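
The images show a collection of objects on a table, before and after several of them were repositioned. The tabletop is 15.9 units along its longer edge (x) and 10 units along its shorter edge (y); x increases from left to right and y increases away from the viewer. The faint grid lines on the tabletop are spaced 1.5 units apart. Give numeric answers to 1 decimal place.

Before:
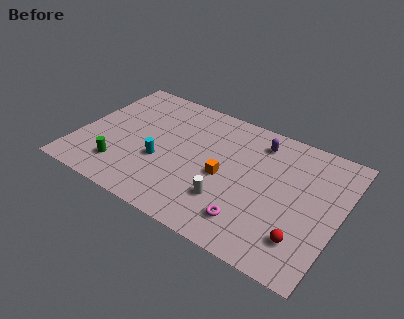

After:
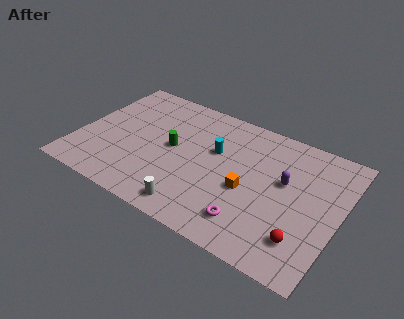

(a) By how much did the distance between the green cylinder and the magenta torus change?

-1.8

Before: roughly 8.0 units apart; after: 6.2. That's 1.8 units closer together.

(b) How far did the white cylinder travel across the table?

2.3

From (9.5, 2.8) to (7.7, 1.3), the white cylinder covered √(1.8² + 1.5²) ≈ 2.3 units.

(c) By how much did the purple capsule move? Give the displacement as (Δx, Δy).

(1.9, -2.3)

The purple capsule was at about (10.6, 8.2) and moved to about (12.5, 5.9).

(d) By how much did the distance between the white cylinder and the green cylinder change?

-2.1

The distance was about 6.5 in the first image and 4.4 in the second, so they moved 2.1 units closer together.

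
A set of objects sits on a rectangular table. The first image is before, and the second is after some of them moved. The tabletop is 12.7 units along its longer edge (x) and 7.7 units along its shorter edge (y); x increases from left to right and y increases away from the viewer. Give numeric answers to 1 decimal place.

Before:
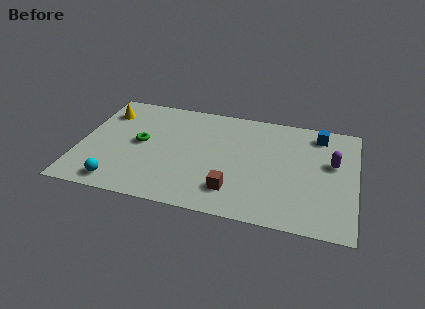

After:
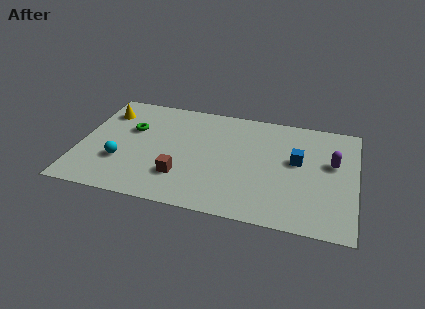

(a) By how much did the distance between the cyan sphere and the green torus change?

-0.7

Before: roughly 3.1 units apart; after: 2.4. That's 0.7 units closer together.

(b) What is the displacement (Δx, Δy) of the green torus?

(-0.5, 0.9)

The green torus started near (2.8, 4.0) and ended near (2.3, 4.9).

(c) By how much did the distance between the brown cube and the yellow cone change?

-2.1

They were about 7.5 units apart before and 5.4 after — 2.1 units closer together.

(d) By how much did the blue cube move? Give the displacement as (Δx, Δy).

(-0.9, -2.1)

The blue cube started near (10.9, 6.5) and ended near (10.0, 4.4).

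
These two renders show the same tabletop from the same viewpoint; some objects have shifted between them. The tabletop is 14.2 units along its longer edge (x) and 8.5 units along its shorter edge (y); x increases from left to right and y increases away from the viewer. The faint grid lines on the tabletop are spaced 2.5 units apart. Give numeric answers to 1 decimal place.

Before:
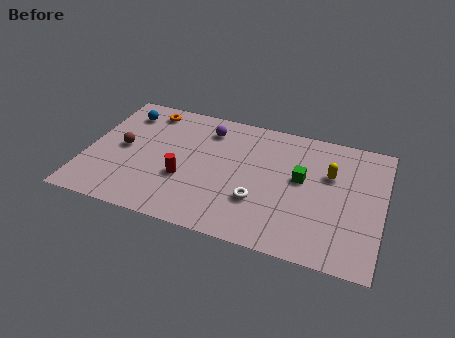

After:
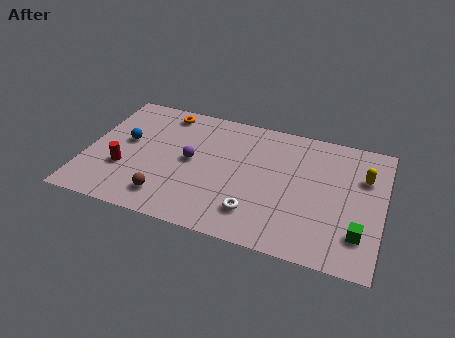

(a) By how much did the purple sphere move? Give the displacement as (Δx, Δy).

(-0.6, -2.4)

The purple sphere started near (5.6, 6.8) and ended near (5.0, 4.4).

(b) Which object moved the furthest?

the green cube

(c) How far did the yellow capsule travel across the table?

1.6

The yellow capsule moved from about (11.6, 5.5) to (13.2, 5.8), a distance of √(1.6² + 0.3²) ≈ 1.6.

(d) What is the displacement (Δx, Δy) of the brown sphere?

(2.4, -2.7)

From the two frames, the brown sphere sits at roughly (1.7, 4.3) before and (4.1, 1.6) after.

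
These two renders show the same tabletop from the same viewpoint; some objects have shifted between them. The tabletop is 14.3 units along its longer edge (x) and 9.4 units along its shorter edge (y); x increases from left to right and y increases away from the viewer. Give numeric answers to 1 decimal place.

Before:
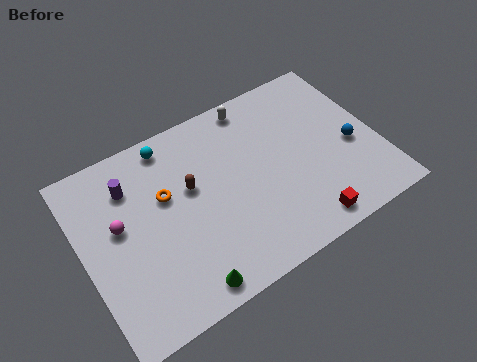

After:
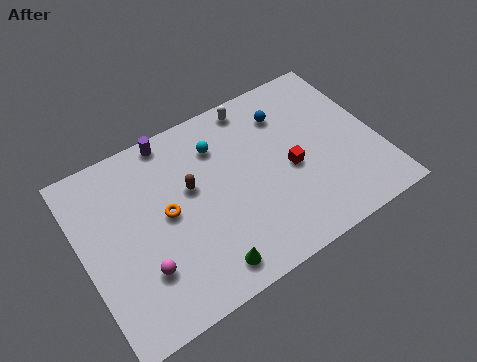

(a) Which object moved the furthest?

the blue sphere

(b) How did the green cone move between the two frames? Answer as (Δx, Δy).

(1.1, 0.3)

From the two frames, the green cone sits at roughly (4.2, 1.0) before and (5.3, 1.3) after.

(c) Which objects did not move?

the white capsule and the brown capsule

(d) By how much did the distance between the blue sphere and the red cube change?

-1.1

They were about 4.1 units apart before and 3.0 after — 1.1 units closer together.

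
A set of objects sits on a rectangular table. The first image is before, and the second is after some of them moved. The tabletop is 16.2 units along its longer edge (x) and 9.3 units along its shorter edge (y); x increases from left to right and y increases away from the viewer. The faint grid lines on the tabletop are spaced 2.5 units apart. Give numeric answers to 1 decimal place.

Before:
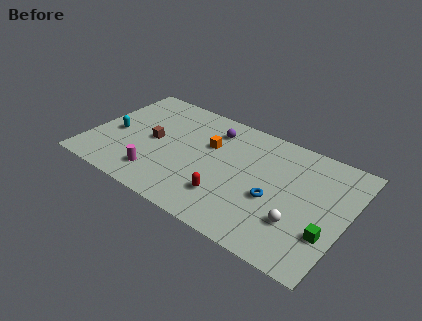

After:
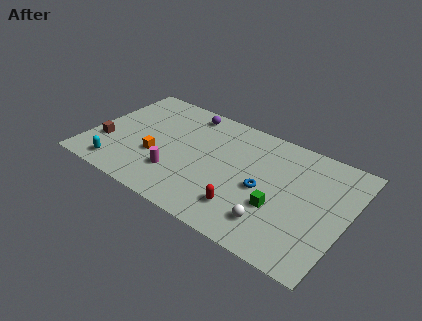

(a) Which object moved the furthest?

the orange cube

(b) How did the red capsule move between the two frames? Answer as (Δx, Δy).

(1.2, -0.3)

The red capsule was at about (9.1, 2.4) and moved to about (10.3, 2.1).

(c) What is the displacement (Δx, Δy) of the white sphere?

(-1.4, -0.8)

The white sphere started near (13.5, 2.8) and ended near (12.1, 2.0).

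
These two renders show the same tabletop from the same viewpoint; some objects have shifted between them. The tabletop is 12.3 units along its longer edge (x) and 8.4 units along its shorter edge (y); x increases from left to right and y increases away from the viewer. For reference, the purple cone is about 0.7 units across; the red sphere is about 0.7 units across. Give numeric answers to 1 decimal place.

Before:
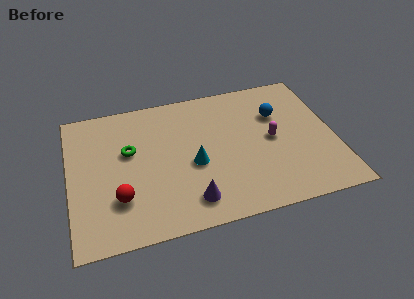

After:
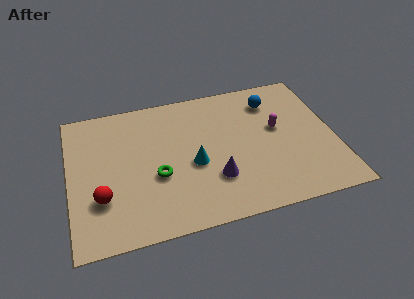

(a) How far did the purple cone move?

1.6

The purple cone was near (5.4, 1.5) before and (6.6, 2.5) after, so it travelled √(1.2² + 1.0²) ≈ 1.6 units.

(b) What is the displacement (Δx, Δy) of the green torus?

(1.2, -1.8)

The green torus was at about (2.8, 5.1) and moved to about (4.0, 3.3).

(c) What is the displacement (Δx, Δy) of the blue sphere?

(-0.2, 0.9)

The blue sphere was at about (9.8, 5.7) and moved to about (9.6, 6.6).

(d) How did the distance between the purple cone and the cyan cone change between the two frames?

-0.7

They were about 2.1 units apart before and 1.4 after — 0.7 units closer together.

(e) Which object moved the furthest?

the green torus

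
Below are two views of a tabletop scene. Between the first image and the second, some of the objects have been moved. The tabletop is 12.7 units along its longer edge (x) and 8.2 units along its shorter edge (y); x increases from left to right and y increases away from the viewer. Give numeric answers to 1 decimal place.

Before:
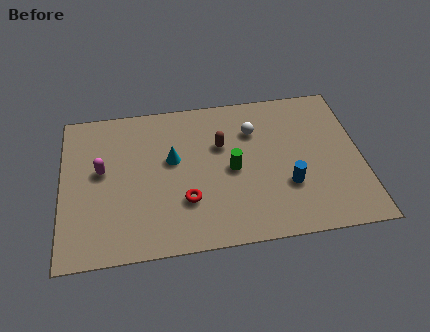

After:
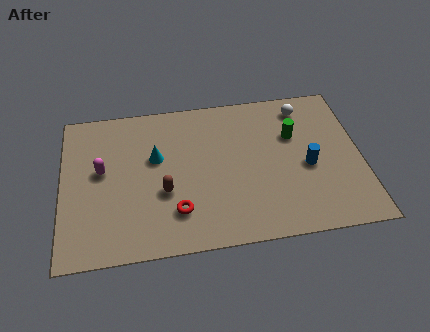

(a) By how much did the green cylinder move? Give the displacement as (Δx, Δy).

(2.7, 1.5)

The green cylinder was at about (7.2, 3.9) and moved to about (9.9, 5.4).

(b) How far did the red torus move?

0.6

From (5.2, 2.5) to (4.8, 2.0), the red torus covered √(0.4² + 0.5²) ≈ 0.6 units.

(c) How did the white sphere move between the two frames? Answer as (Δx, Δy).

(2.2, 1.0)

From the two frames, the white sphere sits at roughly (8.2, 5.9) before and (10.4, 6.9) after.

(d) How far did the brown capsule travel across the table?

3.3

The brown capsule was near (6.8, 5.3) before and (4.3, 3.1) after, so it travelled √(2.5² + 2.2²) ≈ 3.3 units.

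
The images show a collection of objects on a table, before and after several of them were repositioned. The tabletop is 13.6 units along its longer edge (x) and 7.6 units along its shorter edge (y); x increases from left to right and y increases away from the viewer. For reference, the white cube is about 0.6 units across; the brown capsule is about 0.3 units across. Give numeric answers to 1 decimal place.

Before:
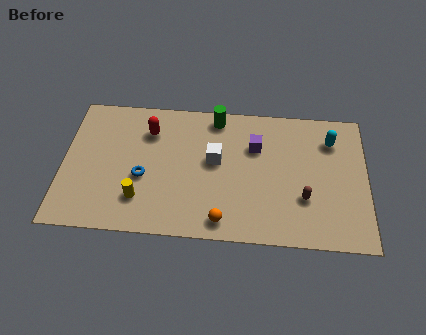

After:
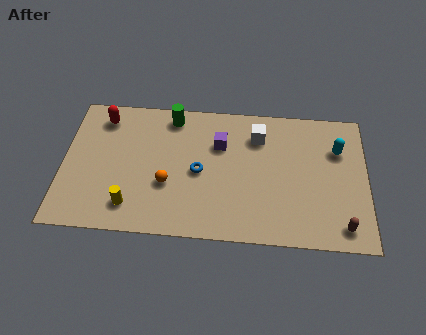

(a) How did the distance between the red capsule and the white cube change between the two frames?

+3.7

The distance was about 3.3 in the first image and 7.0 in the second, so they moved 3.7 units further apart.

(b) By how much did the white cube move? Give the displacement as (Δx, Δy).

(1.9, 1.5)

From the two frames, the white cube sits at roughly (6.8, 4.3) before and (8.7, 5.8) after.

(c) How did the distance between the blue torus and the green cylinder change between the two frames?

-1.5

They were about 4.8 units apart before and 3.3 after — 1.5 units closer together.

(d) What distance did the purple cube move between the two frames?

1.6

The purple cube moved from about (8.6, 5.2) to (7.0, 5.2), a distance of √(1.6² + 0.0²) ≈ 1.6.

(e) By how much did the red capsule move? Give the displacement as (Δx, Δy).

(-2.1, 0.6)

From the two frames, the red capsule sits at roughly (3.8, 5.7) before and (1.7, 6.3) after.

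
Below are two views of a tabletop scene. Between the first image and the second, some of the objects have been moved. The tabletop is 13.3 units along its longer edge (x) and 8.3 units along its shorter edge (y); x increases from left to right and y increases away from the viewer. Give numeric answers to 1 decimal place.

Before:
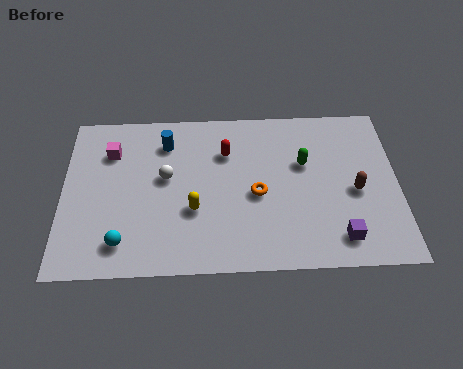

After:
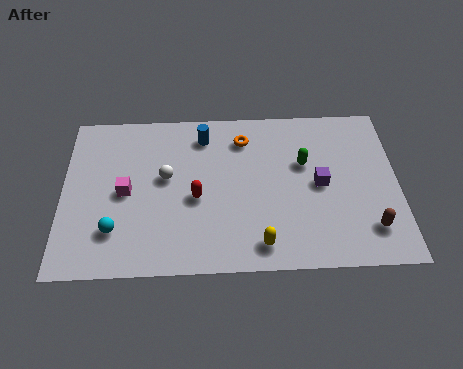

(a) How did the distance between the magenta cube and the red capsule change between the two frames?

-1.8

The distance was about 4.6 in the first image and 2.8 in the second, so they moved 1.8 units closer together.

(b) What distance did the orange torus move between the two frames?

2.9

The orange torus moved from about (7.7, 3.7) to (7.2, 6.6), a distance of √(0.5² + 2.9²) ≈ 2.9.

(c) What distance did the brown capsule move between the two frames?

2.0

The brown capsule was near (11.6, 3.7) before and (12.1, 1.8) after, so it travelled √(0.5² + 1.9²) ≈ 2.0 units.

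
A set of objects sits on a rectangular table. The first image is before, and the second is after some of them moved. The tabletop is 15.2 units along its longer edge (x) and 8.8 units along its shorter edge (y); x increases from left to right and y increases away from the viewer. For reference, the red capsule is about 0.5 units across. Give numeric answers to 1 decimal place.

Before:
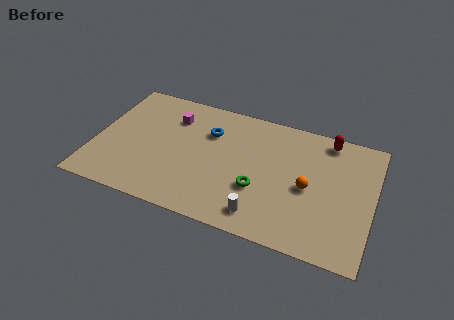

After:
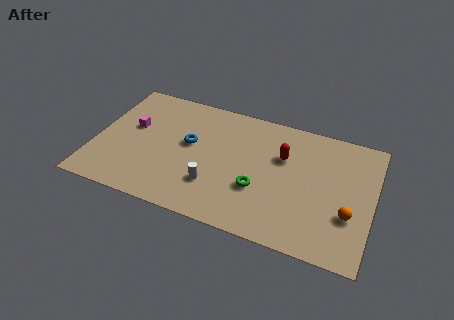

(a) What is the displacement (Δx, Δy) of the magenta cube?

(-2.1, -1.4)

From the two frames, the magenta cube sits at roughly (4.0, 6.6) before and (1.9, 5.2) after.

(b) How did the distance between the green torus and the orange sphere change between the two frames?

+2.1

The distance was about 2.8 in the first image and 4.9 in the second, so they moved 2.1 units further apart.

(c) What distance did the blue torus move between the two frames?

1.6

The blue torus was near (6.1, 6.2) before and (5.1, 5.0) after, so it travelled √(1.0² + 1.2²) ≈ 1.6 units.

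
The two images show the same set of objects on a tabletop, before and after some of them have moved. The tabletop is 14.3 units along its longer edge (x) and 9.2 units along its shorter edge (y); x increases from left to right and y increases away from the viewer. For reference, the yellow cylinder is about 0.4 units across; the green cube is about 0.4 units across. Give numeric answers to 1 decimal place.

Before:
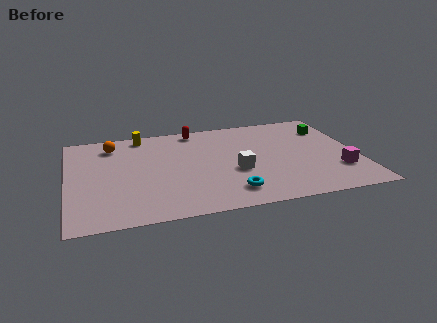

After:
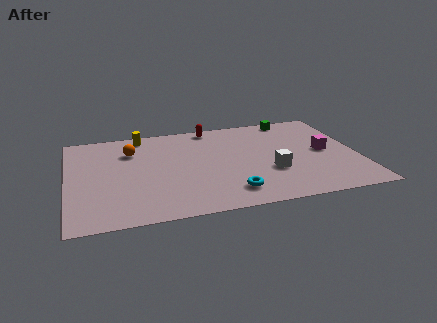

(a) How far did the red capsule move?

0.8

The red capsule moved from about (6.5, 8.2) to (7.3, 8.3), a distance of √(0.8² + 0.1²) ≈ 0.8.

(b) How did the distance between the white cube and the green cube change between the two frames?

-0.6

They were about 5.9 units apart before and 5.3 after — 0.6 units closer together.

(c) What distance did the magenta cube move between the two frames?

2.1

From (13.2, 2.6) to (12.7, 4.6), the magenta cube covered √(0.5² + 2.0²) ≈ 2.1 units.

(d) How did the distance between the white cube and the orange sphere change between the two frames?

+0.5

The distance was about 7.1 in the first image and 7.6 in the second, so they moved 0.5 units further apart.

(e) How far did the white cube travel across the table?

1.7

The white cube moved from about (8.2, 3.6) to (9.9, 3.2), a distance of √(1.7² + 0.4²) ≈ 1.7.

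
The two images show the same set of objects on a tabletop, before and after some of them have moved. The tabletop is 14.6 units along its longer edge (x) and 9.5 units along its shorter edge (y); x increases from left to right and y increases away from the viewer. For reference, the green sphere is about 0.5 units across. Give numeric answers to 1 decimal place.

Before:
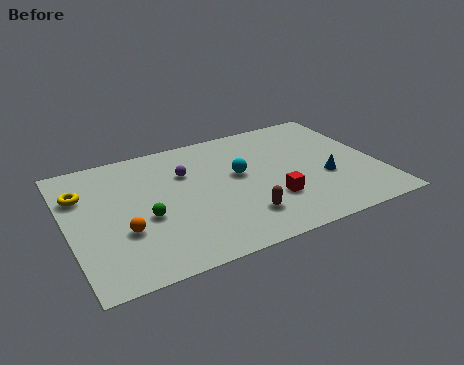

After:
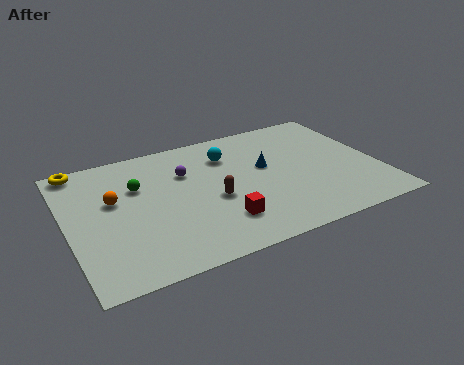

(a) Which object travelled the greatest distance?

the blue cone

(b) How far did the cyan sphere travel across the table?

1.7

From (8.1, 5.4) to (7.8, 7.1), the cyan sphere covered √(0.3² + 1.7²) ≈ 1.7 units.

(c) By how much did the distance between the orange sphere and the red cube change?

-1.2

They were about 6.9 units apart before and 5.7 after — 1.2 units closer together.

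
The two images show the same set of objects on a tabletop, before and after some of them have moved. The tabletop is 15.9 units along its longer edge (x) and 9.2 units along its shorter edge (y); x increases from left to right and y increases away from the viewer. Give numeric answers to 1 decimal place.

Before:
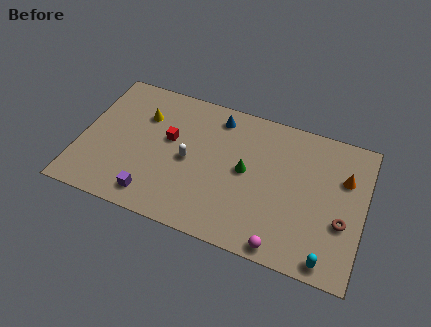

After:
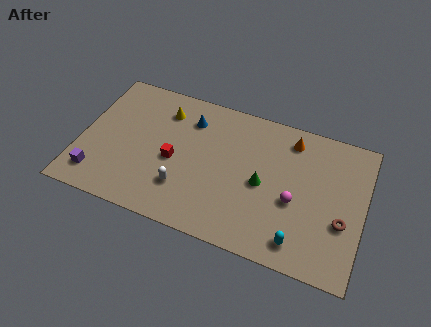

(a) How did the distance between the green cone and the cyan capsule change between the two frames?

-2.6

Before: roughly 6.3 units apart; after: 3.7. That's 2.6 units closer together.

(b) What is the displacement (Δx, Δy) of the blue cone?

(-1.5, -0.7)

The blue cone was at about (7.4, 7.8) and moved to about (5.9, 7.1).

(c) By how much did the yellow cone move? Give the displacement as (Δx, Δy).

(1.1, 0.7)

The yellow cone started near (3.3, 6.5) and ended near (4.4, 7.2).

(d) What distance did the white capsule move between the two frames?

1.9

The white capsule was near (6.1, 4.4) before and (6.0, 2.5) after, so it travelled √(0.1² + 1.9²) ≈ 1.9 units.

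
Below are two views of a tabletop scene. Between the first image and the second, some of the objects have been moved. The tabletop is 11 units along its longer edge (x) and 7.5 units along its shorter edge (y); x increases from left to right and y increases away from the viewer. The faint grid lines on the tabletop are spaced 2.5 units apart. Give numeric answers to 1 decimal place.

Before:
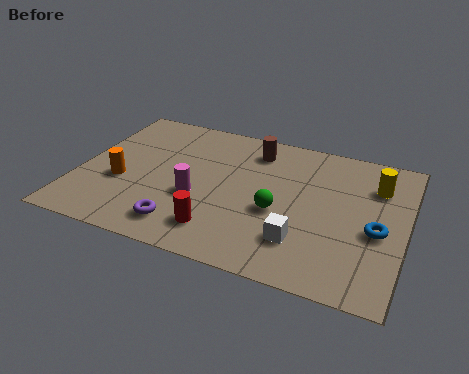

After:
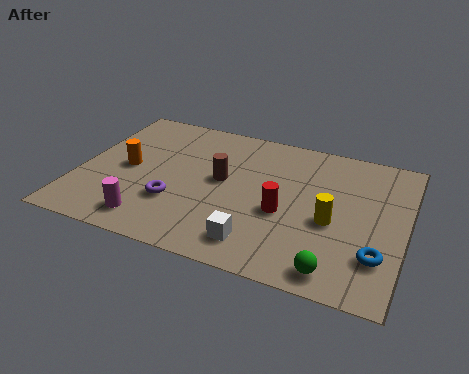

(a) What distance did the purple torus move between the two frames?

1.2

The purple torus was near (3.8, 1.3) before and (3.4, 2.4) after, so it travelled √(0.4² + 1.1²) ≈ 1.2 units.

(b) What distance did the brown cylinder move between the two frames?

2.2

The brown cylinder was near (5.7, 6.1) before and (4.8, 4.1) after, so it travelled √(0.9² + 2.0²) ≈ 2.2 units.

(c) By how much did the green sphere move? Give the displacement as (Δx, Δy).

(2.1, -2.2)

From the two frames, the green sphere sits at roughly (6.8, 3.1) before and (8.9, 0.9) after.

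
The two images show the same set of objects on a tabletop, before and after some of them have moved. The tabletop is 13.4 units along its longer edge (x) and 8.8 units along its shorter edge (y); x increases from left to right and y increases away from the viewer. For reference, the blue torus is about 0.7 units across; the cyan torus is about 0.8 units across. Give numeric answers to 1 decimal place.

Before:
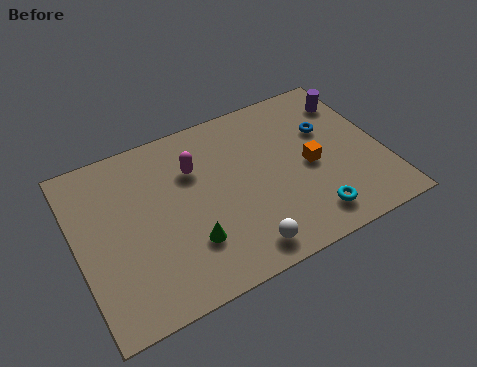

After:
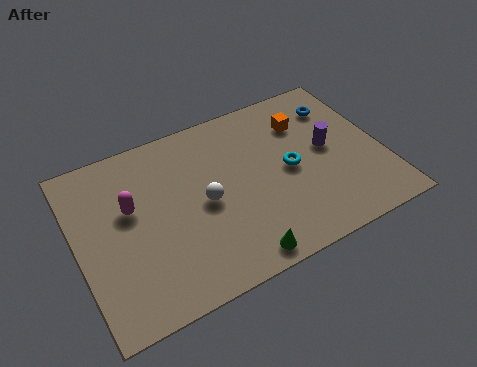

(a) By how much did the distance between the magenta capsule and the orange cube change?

+2.7

Before: roughly 5.3 units apart; after: 8.0. That's 2.7 units further apart.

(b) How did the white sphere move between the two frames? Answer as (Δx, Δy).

(-1.2, 3.0)

The white sphere was at about (6.7, 1.2) and moved to about (5.5, 4.2).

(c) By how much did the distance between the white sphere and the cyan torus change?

+0.7

They were about 3.1 units apart before and 3.8 after — 0.7 units further apart.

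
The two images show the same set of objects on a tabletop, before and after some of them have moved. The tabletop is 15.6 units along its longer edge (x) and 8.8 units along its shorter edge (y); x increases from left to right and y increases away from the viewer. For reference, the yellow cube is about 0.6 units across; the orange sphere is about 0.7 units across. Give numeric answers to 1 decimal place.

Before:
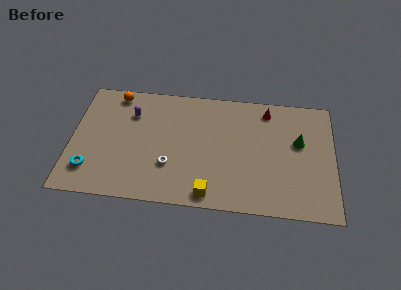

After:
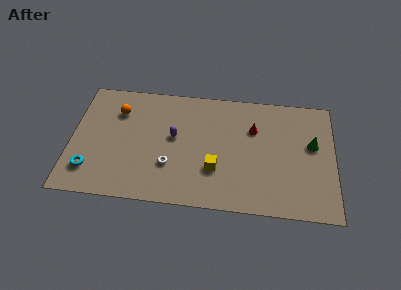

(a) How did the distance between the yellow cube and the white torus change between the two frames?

-0.3

Before: roughly 3.0 units apart; after: 2.7. That's 0.3 units closer together.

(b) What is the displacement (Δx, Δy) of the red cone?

(-0.8, -1.5)

The red cone started near (11.6, 7.5) and ended near (10.8, 6.0).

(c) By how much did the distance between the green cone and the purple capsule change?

-1.9

The distance was about 10.1 in the first image and 8.2 in the second, so they moved 1.9 units closer together.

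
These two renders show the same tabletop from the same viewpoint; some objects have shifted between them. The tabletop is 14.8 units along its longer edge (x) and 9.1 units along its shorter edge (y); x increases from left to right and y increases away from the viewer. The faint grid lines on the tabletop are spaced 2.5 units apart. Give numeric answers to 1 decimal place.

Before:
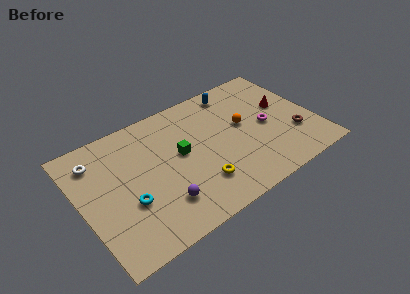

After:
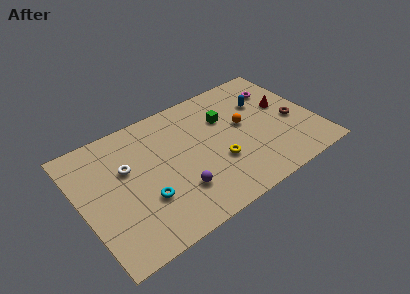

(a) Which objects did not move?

the orange sphere and the red cone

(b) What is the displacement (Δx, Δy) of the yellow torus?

(1.4, 0.9)

The yellow torus was at about (7.0, 2.3) and moved to about (8.4, 3.2).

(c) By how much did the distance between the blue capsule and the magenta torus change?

-2.6

They were about 3.9 units apart before and 1.3 after — 2.6 units closer together.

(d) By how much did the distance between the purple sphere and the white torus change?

-1.8

The distance was about 6.0 in the first image and 4.2 in the second, so they moved 1.8 units closer together.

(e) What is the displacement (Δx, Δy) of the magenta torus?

(1.2, 2.5)

The magenta torus started near (11.8, 4.3) and ended near (13.0, 6.8).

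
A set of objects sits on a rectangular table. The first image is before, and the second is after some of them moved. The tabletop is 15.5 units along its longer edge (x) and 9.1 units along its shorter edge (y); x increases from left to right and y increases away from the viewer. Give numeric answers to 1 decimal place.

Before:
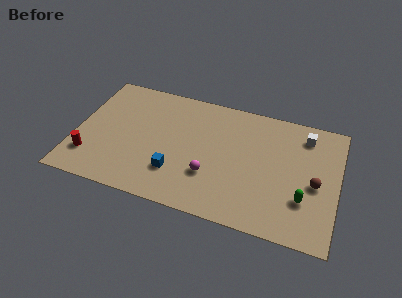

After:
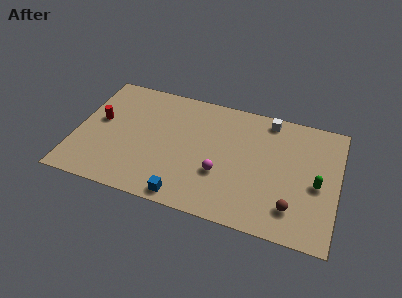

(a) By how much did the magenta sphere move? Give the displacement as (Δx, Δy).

(0.6, 0.3)

The magenta sphere started near (8.1, 2.9) and ended near (8.7, 3.2).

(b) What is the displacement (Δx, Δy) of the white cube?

(-2.2, 0.6)

The white cube started near (13.4, 7.5) and ended near (11.2, 8.1).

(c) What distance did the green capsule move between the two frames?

1.5

The green capsule was near (13.6, 2.8) before and (14.3, 4.1) after, so it travelled √(0.7² + 1.3²) ≈ 1.5 units.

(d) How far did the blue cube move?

1.7

The blue cube was near (6.1, 2.5) before and (6.8, 0.9) after, so it travelled √(0.7² + 1.6²) ≈ 1.7 units.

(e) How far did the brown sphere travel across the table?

2.4

The brown sphere was near (14.2, 4.1) before and (13.0, 2.0) after, so it travelled √(1.2² + 2.1²) ≈ 2.4 units.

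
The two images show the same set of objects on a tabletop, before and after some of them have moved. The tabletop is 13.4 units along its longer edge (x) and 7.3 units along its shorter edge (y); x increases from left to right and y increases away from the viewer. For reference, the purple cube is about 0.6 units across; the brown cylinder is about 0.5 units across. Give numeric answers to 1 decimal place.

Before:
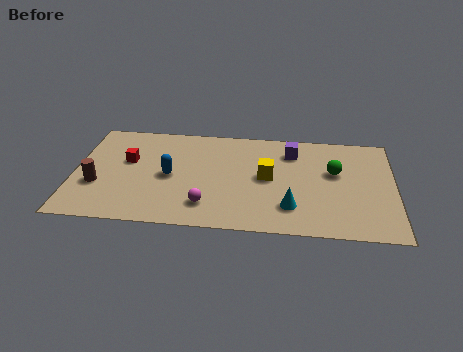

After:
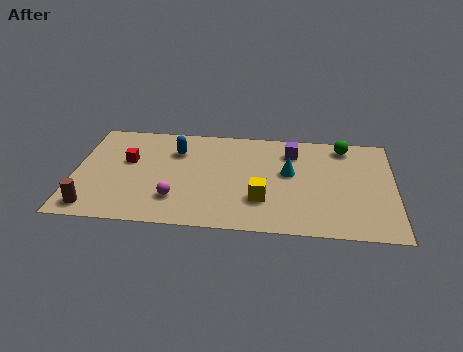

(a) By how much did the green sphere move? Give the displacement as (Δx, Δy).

(0.4, 1.9)

The green sphere was at about (10.9, 4.4) and moved to about (11.3, 6.3).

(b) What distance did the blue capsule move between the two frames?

1.8

The blue capsule was near (4.0, 3.5) before and (4.2, 5.3) after, so it travelled √(0.2² + 1.8²) ≈ 1.8 units.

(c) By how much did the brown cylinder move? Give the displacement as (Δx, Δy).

(-0.1, -1.6)

The brown cylinder started near (1.0, 2.6) and ended near (0.9, 1.0).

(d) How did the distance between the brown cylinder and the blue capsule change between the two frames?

+2.3

The distance was about 3.1 in the first image and 5.4 in the second, so they moved 2.3 units further apart.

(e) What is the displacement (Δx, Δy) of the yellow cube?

(-0.2, -1.6)

The yellow cube started near (8.1, 3.8) and ended near (7.9, 2.2).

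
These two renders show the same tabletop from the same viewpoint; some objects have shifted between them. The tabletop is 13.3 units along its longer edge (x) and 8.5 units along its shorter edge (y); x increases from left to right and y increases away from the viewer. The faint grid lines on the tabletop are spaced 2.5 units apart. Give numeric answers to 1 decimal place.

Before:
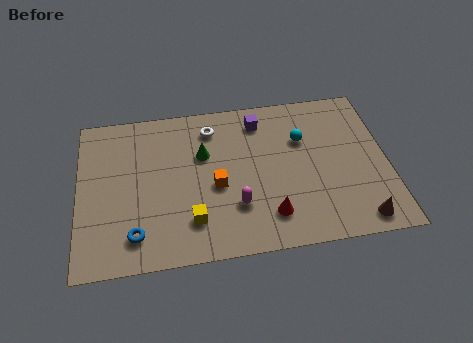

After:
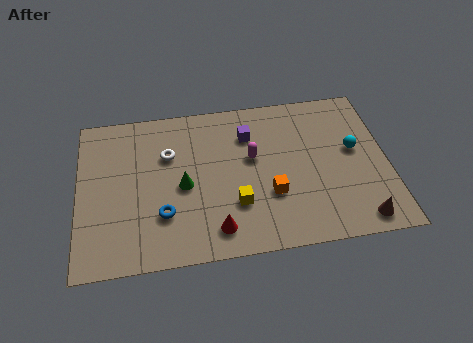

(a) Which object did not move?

the brown cone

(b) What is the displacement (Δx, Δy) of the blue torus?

(1.2, 0.9)

From the two frames, the blue torus sits at roughly (2.4, 1.6) before and (3.6, 2.5) after.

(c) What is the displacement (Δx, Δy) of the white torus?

(-1.9, -1.2)

From the two frames, the white torus sits at roughly (5.8, 6.9) before and (3.9, 5.7) after.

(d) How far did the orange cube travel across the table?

2.4

From (5.9, 3.7) to (8.2, 2.9), the orange cube covered √(2.3² + 0.8²) ≈ 2.4 units.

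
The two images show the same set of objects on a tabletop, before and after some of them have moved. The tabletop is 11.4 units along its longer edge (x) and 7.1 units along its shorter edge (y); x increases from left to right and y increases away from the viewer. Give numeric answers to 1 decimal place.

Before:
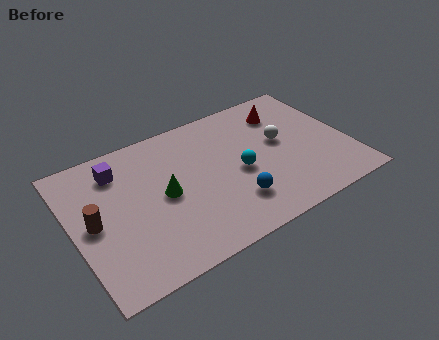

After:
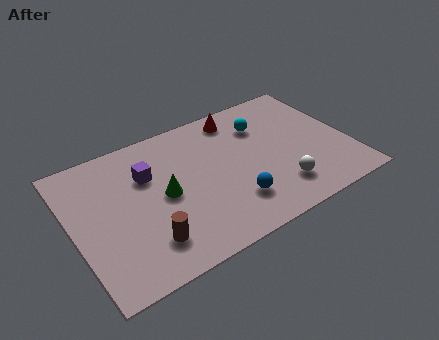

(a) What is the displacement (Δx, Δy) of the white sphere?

(-0.5, -2.4)

From the two frames, the white sphere sits at roughly (8.7, 4.0) before and (8.2, 1.6) after.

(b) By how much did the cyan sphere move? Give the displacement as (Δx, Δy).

(1.3, 2.0)

The cyan sphere was at about (6.8, 3.2) and moved to about (8.1, 5.2).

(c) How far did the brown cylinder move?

2.7

The brown cylinder moved from about (0.8, 3.5) to (2.7, 1.6), a distance of √(1.9² + 1.9²) ≈ 2.7.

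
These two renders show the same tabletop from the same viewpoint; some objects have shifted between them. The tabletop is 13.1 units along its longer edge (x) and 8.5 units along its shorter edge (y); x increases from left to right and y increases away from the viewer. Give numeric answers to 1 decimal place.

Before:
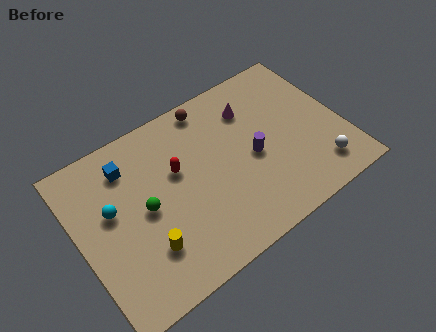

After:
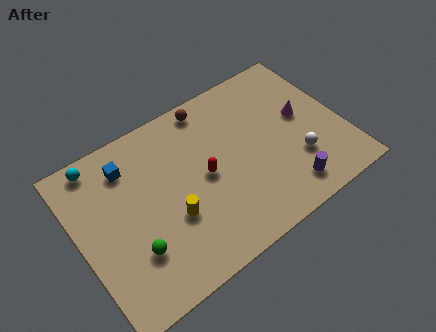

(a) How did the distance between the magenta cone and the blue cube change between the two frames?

+2.5

The distance was about 6.2 in the first image and 8.7 in the second, so they moved 2.5 units further apart.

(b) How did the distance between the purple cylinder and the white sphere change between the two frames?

-2.3

They were about 3.7 units apart before and 1.4 after — 2.3 units closer together.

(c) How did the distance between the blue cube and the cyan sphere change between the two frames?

-0.4

The distance was about 2.0 in the first image and 1.6 in the second, so they moved 0.4 units closer together.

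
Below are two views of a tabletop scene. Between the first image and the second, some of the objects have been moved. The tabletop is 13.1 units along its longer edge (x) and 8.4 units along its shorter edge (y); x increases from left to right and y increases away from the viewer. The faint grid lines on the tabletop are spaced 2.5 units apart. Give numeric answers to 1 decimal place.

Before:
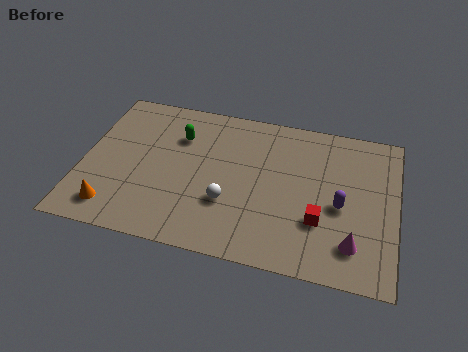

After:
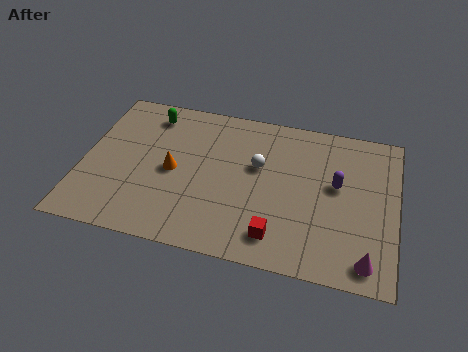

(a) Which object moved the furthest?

the orange cone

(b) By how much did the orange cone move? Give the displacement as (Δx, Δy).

(2.3, 2.6)

The orange cone started near (1.5, 1.4) and ended near (3.8, 4.0).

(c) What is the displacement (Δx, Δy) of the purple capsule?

(-0.2, 1.1)

The purple capsule was at about (10.8, 3.7) and moved to about (10.6, 4.8).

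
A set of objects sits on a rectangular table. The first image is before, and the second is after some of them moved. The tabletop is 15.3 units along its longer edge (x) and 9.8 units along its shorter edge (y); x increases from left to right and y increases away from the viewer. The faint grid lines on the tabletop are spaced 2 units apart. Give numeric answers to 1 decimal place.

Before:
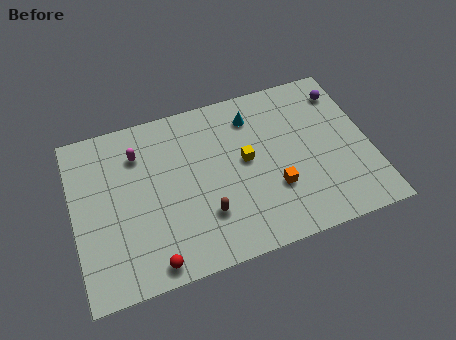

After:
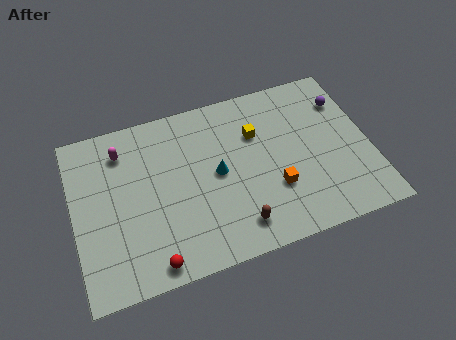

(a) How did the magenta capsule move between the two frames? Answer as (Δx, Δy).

(-0.8, 0.4)

The magenta capsule started near (3.5, 7.4) and ended near (2.7, 7.8).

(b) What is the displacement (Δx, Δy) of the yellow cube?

(0.7, 1.4)

The yellow cube started near (8.9, 5.3) and ended near (9.6, 6.7).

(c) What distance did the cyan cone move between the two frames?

3.5

The cyan cone was near (9.5, 7.8) before and (7.4, 5.0) after, so it travelled √(2.1² + 2.8²) ≈ 3.5 units.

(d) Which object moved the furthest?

the cyan cone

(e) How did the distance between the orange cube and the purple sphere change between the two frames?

-0.4

They were about 6.2 units apart before and 5.8 after — 0.4 units closer together.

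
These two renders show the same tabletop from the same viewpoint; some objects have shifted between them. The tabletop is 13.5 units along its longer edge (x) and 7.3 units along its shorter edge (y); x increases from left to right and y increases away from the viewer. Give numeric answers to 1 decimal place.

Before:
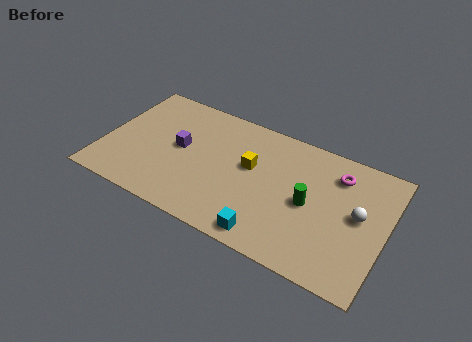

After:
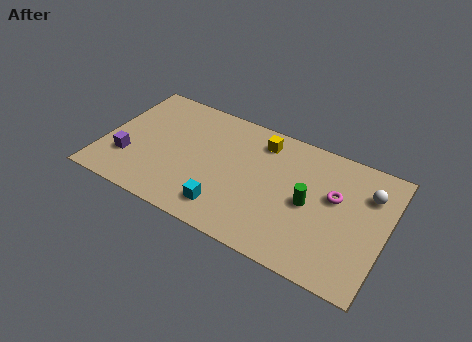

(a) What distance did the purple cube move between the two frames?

2.9

From (3.6, 3.9) to (1.3, 2.2), the purple cube covered √(2.3² + 1.7²) ≈ 2.9 units.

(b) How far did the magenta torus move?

1.3

The magenta torus was near (11.0, 5.7) before and (11.0, 4.4) after, so it travelled √(0.0² + 1.3²) ≈ 1.3 units.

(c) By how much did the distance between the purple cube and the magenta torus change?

+2.3

Before: roughly 7.6 units apart; after: 9.9. That's 2.3 units further apart.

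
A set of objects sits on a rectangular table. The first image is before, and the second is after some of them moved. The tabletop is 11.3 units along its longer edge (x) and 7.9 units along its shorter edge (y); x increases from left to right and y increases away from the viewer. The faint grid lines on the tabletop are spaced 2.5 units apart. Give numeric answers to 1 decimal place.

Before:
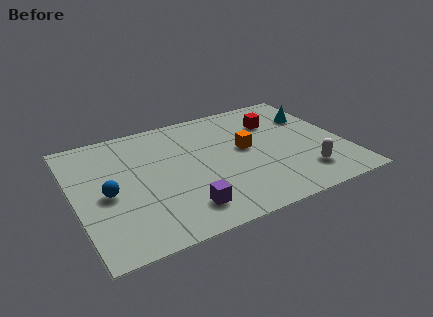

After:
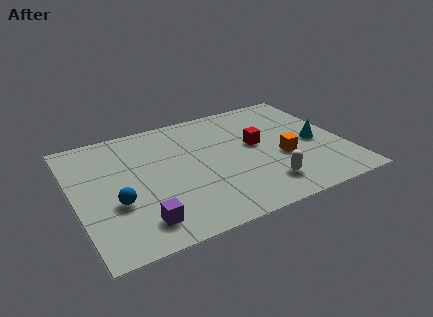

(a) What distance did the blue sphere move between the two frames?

0.8

The blue sphere moved from about (1.3, 3.6) to (1.6, 2.9), a distance of √(0.3² + 0.7²) ≈ 0.8.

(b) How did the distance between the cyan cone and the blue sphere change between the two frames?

-0.7

The distance was about 9.2 in the first image and 8.5 in the second, so they moved 0.7 units closer together.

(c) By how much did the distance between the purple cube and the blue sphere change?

-1.9

The distance was about 3.6 in the first image and 1.7 in the second, so they moved 1.9 units closer together.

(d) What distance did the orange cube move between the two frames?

1.8

The orange cube moved from about (7.2, 4.3) to (8.6, 3.1), a distance of √(1.4² + 1.2²) ≈ 1.8.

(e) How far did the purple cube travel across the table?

1.8

From (4.2, 1.5) to (2.4, 1.4), the purple cube covered √(1.8² + 0.1²) ≈ 1.8 units.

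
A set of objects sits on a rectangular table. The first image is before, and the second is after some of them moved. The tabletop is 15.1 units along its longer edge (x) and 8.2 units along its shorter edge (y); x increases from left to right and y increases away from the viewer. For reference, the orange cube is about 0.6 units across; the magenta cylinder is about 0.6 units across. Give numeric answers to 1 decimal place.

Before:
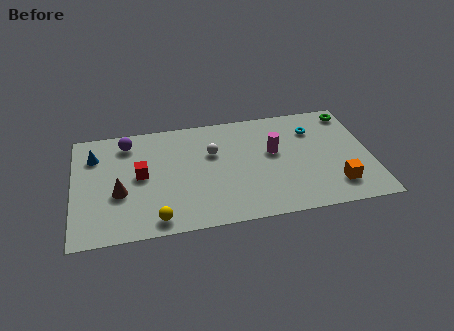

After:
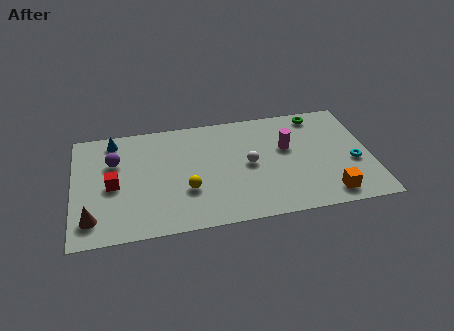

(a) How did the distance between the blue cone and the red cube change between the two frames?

+0.4

The distance was about 2.9 in the first image and 3.3 in the second, so they moved 0.4 units further apart.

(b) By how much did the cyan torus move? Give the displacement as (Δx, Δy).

(1.9, -2.8)

The cyan torus started near (12.3, 6.1) and ended near (14.2, 3.3).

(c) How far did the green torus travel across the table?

1.7

The green torus was near (14.3, 7.1) before and (12.6, 7.2) after, so it travelled √(1.7² + 0.1²) ≈ 1.7 units.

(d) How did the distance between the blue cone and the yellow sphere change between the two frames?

-0.3

The distance was about 5.9 in the first image and 5.6 in the second, so they moved 0.3 units closer together.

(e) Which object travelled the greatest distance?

the cyan torus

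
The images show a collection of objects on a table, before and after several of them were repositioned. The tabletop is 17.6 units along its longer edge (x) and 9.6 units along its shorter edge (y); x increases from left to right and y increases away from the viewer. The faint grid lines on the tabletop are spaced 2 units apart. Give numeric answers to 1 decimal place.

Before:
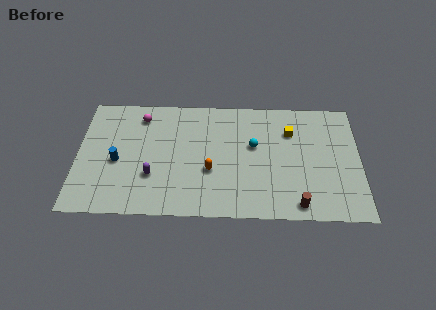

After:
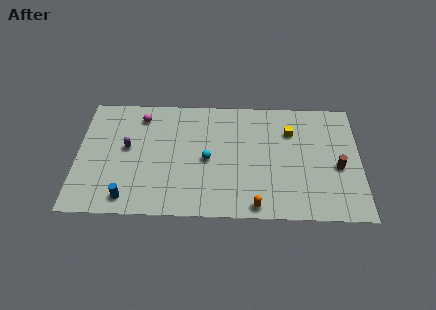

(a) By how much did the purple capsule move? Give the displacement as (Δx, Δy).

(-1.6, 2.2)

The purple capsule was at about (4.7, 3.1) and moved to about (3.1, 5.3).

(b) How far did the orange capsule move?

3.9

From (8.3, 3.6) to (11.1, 0.9), the orange capsule covered √(2.8² + 2.7²) ≈ 3.9 units.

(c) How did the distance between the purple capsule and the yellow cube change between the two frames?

+0.9

They were about 9.4 units apart before and 10.3 after — 0.9 units further apart.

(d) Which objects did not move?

the magenta sphere and the yellow cube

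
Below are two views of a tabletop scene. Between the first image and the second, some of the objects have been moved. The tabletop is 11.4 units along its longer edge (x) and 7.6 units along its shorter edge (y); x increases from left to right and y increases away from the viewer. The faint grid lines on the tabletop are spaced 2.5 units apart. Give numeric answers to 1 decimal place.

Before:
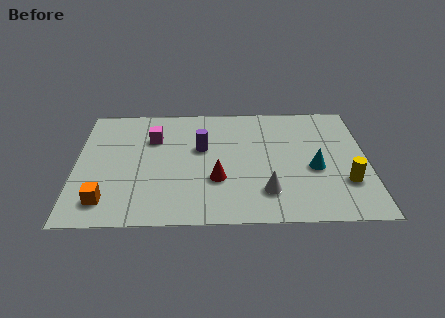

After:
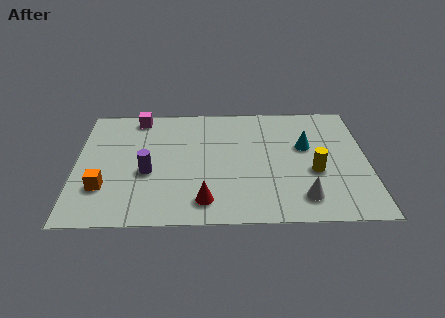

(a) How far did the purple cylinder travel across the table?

2.6

The purple cylinder was near (4.9, 4.6) before and (2.8, 3.1) after, so it travelled √(2.1² + 1.5²) ≈ 2.6 units.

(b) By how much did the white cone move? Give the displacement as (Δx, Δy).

(1.4, -0.4)

The white cone was at about (7.4, 1.8) and moved to about (8.8, 1.4).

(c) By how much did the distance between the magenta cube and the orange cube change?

+0.4

Before: roughly 4.3 units apart; after: 4.7. That's 0.4 units further apart.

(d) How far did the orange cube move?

0.8

The orange cube moved from about (1.2, 1.4) to (1.1, 2.2), a distance of √(0.1² + 0.8²) ≈ 0.8.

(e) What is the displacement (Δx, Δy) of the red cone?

(-0.5, -1.3)

From the two frames, the red cone sits at roughly (5.5, 2.6) before and (5.0, 1.3) after.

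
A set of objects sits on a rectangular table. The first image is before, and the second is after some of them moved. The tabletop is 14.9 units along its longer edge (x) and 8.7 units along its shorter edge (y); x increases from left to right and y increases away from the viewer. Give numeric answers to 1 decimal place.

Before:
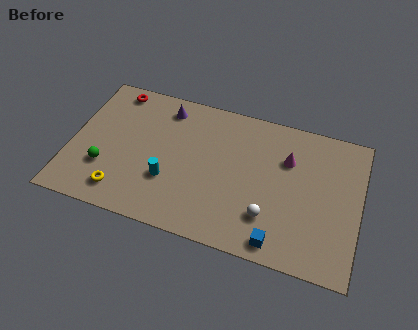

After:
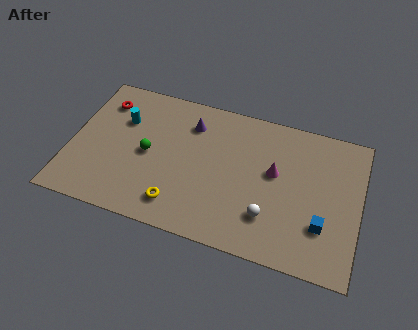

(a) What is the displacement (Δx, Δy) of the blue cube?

(2.1, 1.6)

The blue cube started near (11.0, 1.0) and ended near (13.1, 2.6).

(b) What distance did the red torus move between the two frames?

1.0

The red torus was near (1.9, 7.7) before and (1.4, 6.8) after, so it travelled √(0.5² + 0.9²) ≈ 1.0 units.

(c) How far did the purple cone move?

1.5

The purple cone moved from about (4.6, 7.3) to (6.0, 6.7), a distance of √(1.4² + 0.6²) ≈ 1.5.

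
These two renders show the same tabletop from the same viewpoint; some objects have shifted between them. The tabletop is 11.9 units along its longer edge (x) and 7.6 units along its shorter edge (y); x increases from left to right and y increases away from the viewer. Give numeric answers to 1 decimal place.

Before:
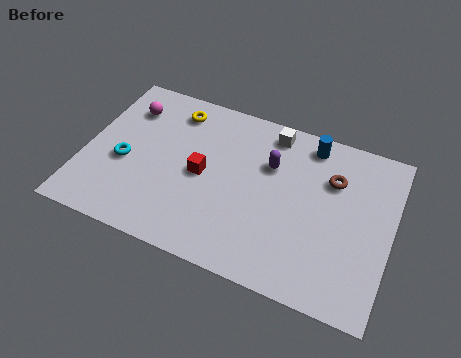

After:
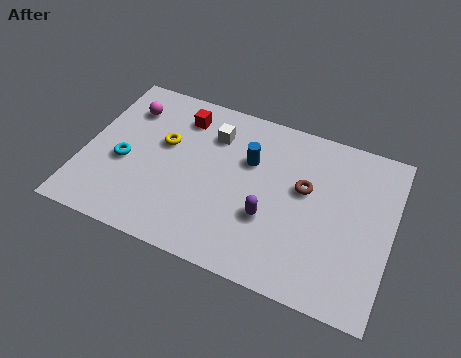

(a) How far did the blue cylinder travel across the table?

2.7

The blue cylinder moved from about (8.5, 6.6) to (6.3, 5.0), a distance of √(2.2² + 1.6²) ≈ 2.7.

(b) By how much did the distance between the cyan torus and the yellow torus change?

-1.5

Before: roughly 3.5 units apart; after: 2.0. That's 1.5 units closer together.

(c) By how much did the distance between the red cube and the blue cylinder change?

-1.9

They were about 4.9 units apart before and 3.0 after — 1.9 units closer together.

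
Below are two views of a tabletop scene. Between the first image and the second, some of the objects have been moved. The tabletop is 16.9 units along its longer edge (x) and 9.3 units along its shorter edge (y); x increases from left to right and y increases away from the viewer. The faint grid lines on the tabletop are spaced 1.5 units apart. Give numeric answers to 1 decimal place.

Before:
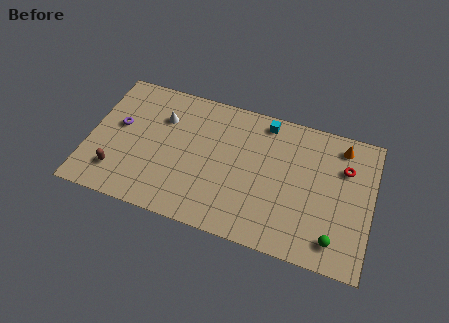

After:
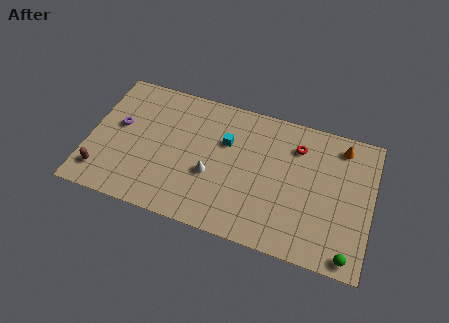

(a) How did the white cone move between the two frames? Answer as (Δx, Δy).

(3.2, -3.0)

From the two frames, the white cone sits at roughly (4.2, 6.6) before and (7.4, 3.6) after.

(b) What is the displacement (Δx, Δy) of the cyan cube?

(-2.2, -2.1)

The cyan cube started near (10.3, 8.2) and ended near (8.1, 6.1).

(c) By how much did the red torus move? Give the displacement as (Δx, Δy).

(-2.9, 0.6)

The red torus was at about (15.2, 6.5) and moved to about (12.3, 7.1).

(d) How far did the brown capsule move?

0.9

From (1.9, 2.1) to (1.0, 1.8), the brown capsule covered √(0.9² + 0.3²) ≈ 0.9 units.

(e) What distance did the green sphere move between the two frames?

1.1

From (14.9, 1.6) to (15.8, 0.9), the green sphere covered √(0.9² + 0.7²) ≈ 1.1 units.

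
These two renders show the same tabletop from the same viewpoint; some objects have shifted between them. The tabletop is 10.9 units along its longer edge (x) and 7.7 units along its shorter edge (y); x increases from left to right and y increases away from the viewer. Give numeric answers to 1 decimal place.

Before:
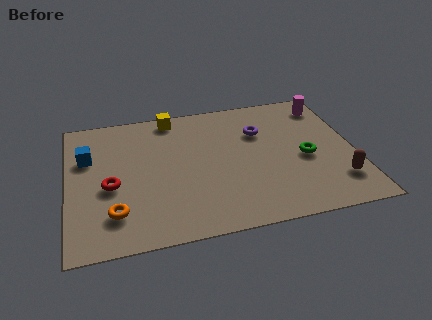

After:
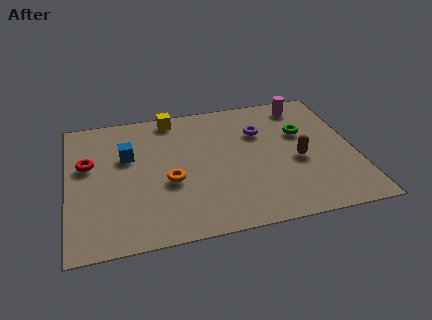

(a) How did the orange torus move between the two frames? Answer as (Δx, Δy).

(2.1, 1.3)

From the two frames, the orange torus sits at roughly (1.7, 1.8) before and (3.8, 3.1) after.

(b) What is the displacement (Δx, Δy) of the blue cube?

(1.5, -0.2)

From the two frames, the blue cube sits at roughly (0.8, 5.1) before and (2.3, 4.9) after.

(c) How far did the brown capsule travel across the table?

2.1

The brown capsule moved from about (10.1, 1.8) to (8.7, 3.3), a distance of √(1.4² + 1.5²) ≈ 2.1.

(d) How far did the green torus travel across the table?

1.5

The green torus was near (9.0, 3.4) before and (9.0, 4.9) after, so it travelled √(0.0² + 1.5²) ≈ 1.5 units.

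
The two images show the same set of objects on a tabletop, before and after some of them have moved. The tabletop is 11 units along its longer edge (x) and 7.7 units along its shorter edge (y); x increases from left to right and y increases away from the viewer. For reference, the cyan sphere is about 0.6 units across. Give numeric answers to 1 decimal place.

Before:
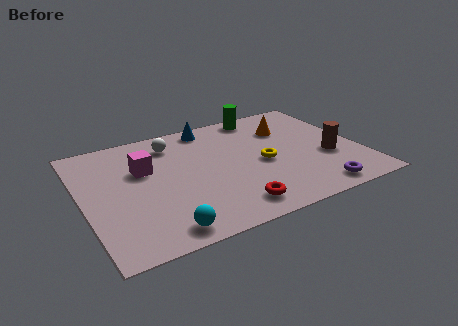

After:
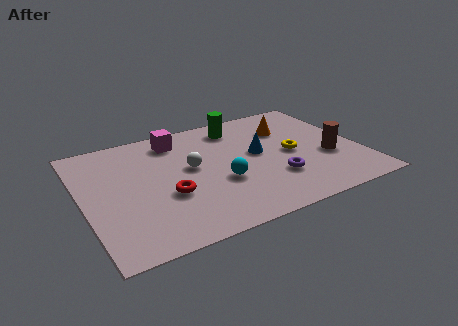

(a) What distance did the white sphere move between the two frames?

2.0

From (3.8, 6.2) to (4.3, 4.3), the white sphere covered √(0.5² + 1.9²) ≈ 2.0 units.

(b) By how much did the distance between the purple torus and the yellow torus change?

-1.4

The distance was about 3.1 in the first image and 1.7 in the second, so they moved 1.4 units closer together.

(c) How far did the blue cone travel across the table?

3.1

From (5.4, 6.8) to (7.0, 4.2), the blue cone covered √(1.6² + 2.6²) ≈ 3.1 units.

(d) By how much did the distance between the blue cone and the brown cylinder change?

-2.8

The distance was about 5.8 in the first image and 3.0 in the second, so they moved 2.8 units closer together.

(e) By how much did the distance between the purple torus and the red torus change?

+0.9

The distance was about 3.3 in the first image and 4.2 in the second, so they moved 0.9 units further apart.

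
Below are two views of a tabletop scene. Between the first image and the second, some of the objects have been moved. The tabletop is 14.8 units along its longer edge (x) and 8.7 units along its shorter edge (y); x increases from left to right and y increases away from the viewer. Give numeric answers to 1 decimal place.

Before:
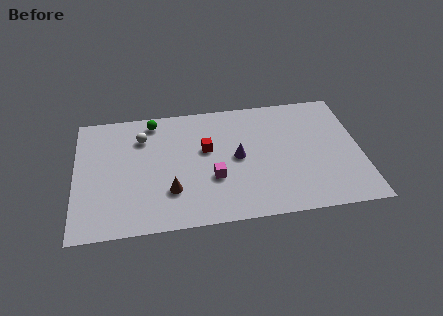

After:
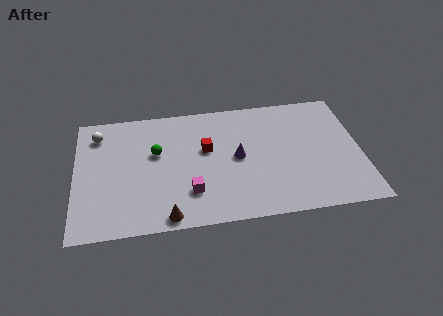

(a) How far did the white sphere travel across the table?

2.4

The white sphere moved from about (3.5, 6.5) to (1.2, 7.0), a distance of √(2.3² + 0.5²) ≈ 2.4.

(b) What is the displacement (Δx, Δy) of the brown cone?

(-0.2, -1.7)

From the two frames, the brown cone sits at roughly (4.9, 2.5) before and (4.7, 0.8) after.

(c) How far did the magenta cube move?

1.4

The magenta cube was near (7.1, 3.1) before and (5.9, 2.3) after, so it travelled √(1.2² + 0.8²) ≈ 1.4 units.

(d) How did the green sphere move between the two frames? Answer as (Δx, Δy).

(0.1, -2.3)

From the two frames, the green sphere sits at roughly (4.1, 7.6) before and (4.2, 5.3) after.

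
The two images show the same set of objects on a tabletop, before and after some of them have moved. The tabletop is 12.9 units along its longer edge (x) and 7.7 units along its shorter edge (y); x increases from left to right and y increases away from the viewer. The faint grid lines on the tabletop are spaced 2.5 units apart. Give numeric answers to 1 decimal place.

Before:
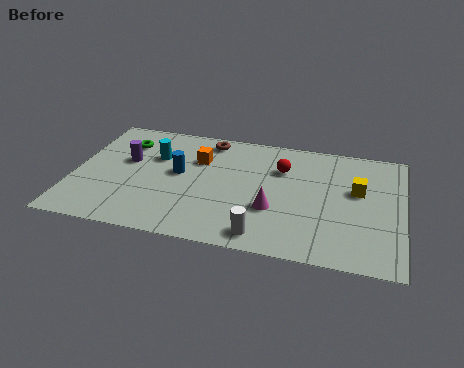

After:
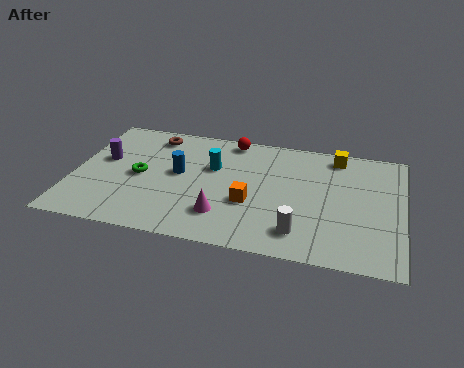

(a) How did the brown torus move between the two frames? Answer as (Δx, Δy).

(-2.2, -0.2)

The brown torus started near (5.1, 6.7) and ended near (2.9, 6.5).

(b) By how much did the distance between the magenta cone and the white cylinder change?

+1.3

The distance was about 1.7 in the first image and 3.0 in the second, so they moved 1.3 units further apart.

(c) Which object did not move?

the blue cylinder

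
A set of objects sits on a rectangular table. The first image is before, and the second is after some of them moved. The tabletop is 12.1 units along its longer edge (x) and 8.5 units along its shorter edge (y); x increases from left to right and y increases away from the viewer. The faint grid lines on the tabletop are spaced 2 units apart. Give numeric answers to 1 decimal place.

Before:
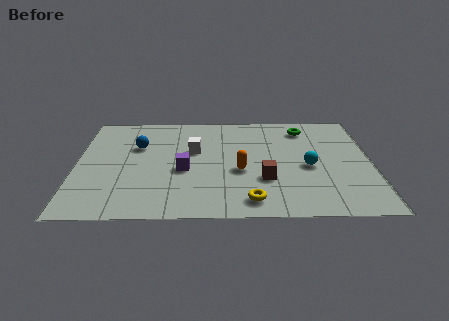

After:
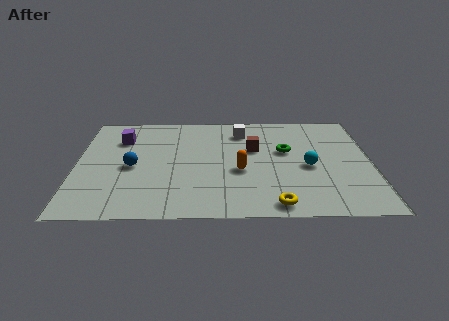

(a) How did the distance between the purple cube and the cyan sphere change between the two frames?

+3.0

The distance was about 5.1 in the first image and 8.1 in the second, so they moved 3.0 units further apart.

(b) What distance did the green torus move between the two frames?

2.1

From (9.4, 7.0) to (8.6, 5.1), the green torus covered √(0.8² + 1.9²) ≈ 2.1 units.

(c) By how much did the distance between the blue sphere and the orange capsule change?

-0.3

Before: roughly 4.7 units apart; after: 4.4. That's 0.3 units closer together.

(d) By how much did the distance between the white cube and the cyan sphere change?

-0.9

They were about 4.9 units apart before and 4.0 after — 0.9 units closer together.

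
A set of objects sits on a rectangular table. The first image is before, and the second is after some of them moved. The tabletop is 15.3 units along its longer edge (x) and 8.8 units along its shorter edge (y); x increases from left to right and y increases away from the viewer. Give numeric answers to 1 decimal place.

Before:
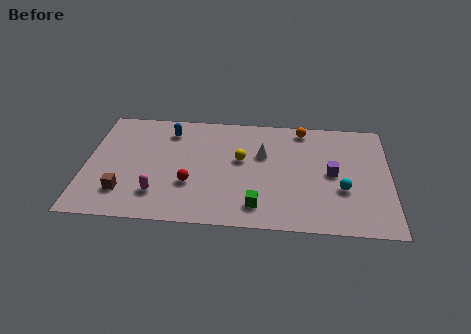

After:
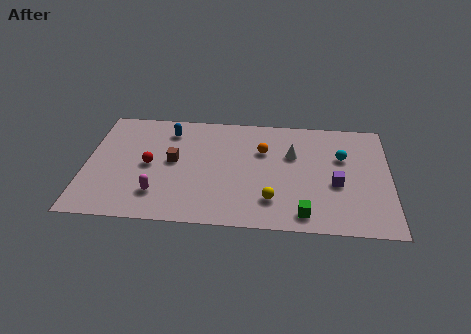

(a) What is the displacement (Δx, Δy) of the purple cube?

(0.2, -0.8)

The purple cube started near (12.4, 4.4) and ended near (12.6, 3.6).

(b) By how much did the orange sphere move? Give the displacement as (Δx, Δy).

(-2.0, -1.9)

From the two frames, the orange sphere sits at roughly (10.9, 7.8) before and (8.9, 5.9) after.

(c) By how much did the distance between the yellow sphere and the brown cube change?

-0.9

The distance was about 6.5 in the first image and 5.6 in the second, so they moved 0.9 units closer together.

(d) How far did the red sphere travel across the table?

2.5

The red sphere moved from about (5.3, 3.0) to (3.2, 4.3), a distance of √(2.1² + 1.3²) ≈ 2.5.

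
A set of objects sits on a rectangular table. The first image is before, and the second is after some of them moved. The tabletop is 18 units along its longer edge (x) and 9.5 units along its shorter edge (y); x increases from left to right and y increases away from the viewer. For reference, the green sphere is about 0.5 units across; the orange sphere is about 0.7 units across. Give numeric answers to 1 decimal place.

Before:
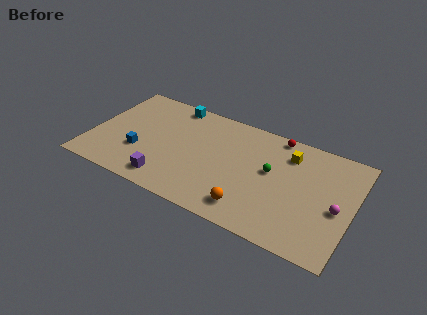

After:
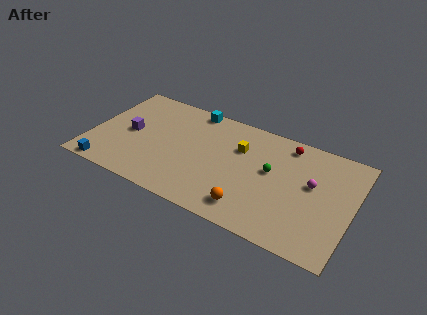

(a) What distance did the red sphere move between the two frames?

0.9

The red sphere was near (12.4, 8.7) before and (13.2, 8.2) after, so it travelled √(0.8² + 0.5²) ≈ 0.9 units.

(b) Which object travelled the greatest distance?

the purple cube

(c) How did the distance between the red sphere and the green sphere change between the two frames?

-0.4

The distance was about 3.3 in the first image and 2.9 in the second, so they moved 0.4 units closer together.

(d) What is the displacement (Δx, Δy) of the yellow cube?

(-3.3, -0.9)

The yellow cube started near (13.4, 7.4) and ended near (10.1, 6.5).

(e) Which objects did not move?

the orange sphere and the green sphere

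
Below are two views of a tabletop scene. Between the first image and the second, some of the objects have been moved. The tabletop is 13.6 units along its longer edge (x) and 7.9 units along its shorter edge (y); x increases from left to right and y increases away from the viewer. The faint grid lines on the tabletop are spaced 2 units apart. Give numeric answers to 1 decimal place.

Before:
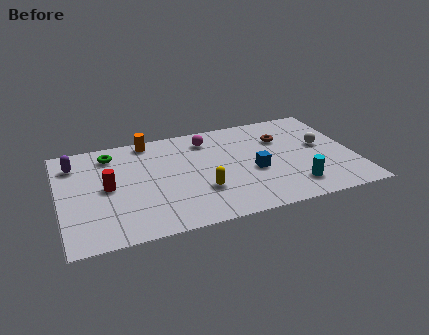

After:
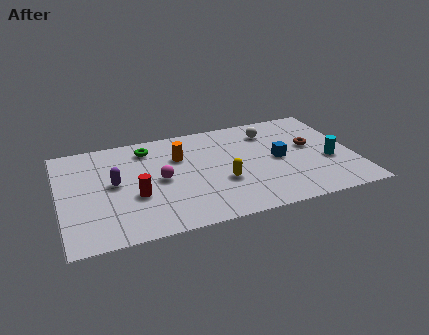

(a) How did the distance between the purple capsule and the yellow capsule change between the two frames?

-1.6

The distance was about 6.7 in the first image and 5.1 in the second, so they moved 1.6 units closer together.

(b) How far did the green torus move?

1.7

From (2.5, 6.5) to (4.2, 6.5), the green torus covered √(1.7² + 0.0²) ≈ 1.7 units.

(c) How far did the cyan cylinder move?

2.3

From (10.6, 1.6) to (12.4, 3.1), the cyan cylinder covered √(1.8² + 1.5²) ≈ 2.3 units.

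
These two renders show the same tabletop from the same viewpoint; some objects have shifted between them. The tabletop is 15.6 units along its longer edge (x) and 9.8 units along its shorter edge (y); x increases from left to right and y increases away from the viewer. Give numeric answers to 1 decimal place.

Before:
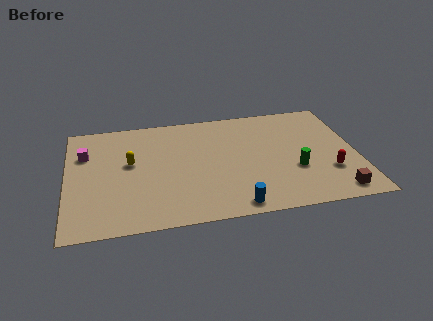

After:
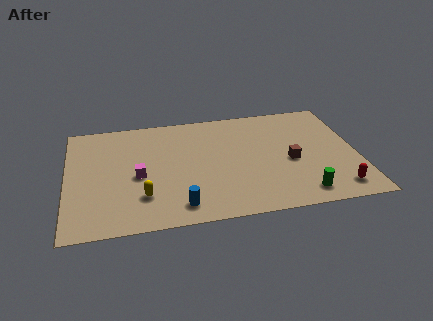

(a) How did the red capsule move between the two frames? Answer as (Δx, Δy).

(0.3, -1.5)

From the two frames, the red capsule sits at roughly (14.0, 3.0) before and (14.3, 1.5) after.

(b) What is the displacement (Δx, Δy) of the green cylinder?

(0.2, -2.1)

From the two frames, the green cylinder sits at roughly (12.2, 3.5) before and (12.4, 1.4) after.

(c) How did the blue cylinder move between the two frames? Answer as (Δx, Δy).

(-2.9, 0.5)

The blue cylinder started near (8.8, 1.0) and ended near (5.9, 1.5).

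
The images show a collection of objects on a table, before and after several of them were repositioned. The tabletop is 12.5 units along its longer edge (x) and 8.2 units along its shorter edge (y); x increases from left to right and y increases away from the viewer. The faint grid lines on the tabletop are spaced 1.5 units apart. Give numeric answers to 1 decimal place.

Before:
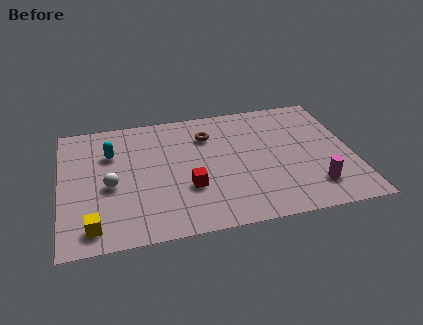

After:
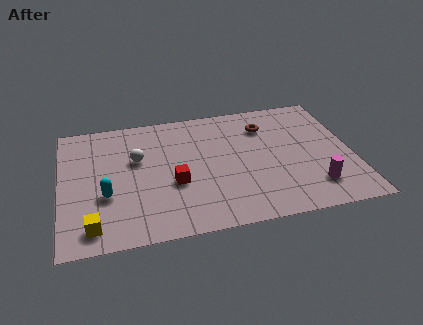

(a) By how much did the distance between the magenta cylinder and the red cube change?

+0.7

The distance was about 5.4 in the first image and 6.1 in the second, so they moved 0.7 units further apart.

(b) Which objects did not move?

the yellow cube and the magenta cylinder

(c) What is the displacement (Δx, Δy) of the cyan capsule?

(-0.3, -2.7)

The cyan capsule started near (2.2, 5.7) and ended near (1.9, 3.0).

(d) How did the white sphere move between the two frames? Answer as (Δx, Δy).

(1.2, 1.5)

From the two frames, the white sphere sits at roughly (2.1, 3.6) before and (3.3, 5.1) after.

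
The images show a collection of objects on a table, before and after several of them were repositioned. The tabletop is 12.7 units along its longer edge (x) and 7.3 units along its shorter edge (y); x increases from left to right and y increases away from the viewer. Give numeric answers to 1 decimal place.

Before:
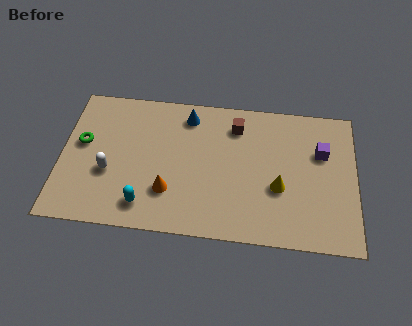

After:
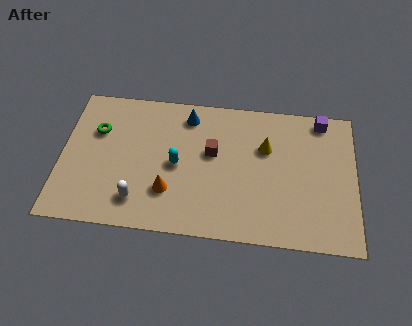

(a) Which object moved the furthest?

the cyan capsule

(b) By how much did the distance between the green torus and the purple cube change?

-0.5

The distance was about 10.3 in the first image and 9.8 in the second, so they moved 0.5 units closer together.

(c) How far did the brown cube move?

1.8

The brown cube moved from about (7.5, 5.8) to (6.5, 4.3), a distance of √(1.0² + 1.5²) ≈ 1.8.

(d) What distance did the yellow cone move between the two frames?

2.1

The yellow cone moved from about (9.4, 2.8) to (8.8, 4.8), a distance of √(0.6² + 2.0²) ≈ 2.1.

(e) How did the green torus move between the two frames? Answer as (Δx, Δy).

(0.6, 0.7)

From the two frames, the green torus sits at roughly (0.9, 4.2) before and (1.5, 4.9) after.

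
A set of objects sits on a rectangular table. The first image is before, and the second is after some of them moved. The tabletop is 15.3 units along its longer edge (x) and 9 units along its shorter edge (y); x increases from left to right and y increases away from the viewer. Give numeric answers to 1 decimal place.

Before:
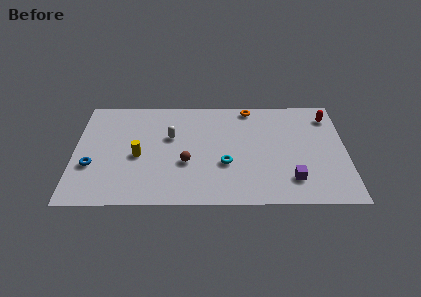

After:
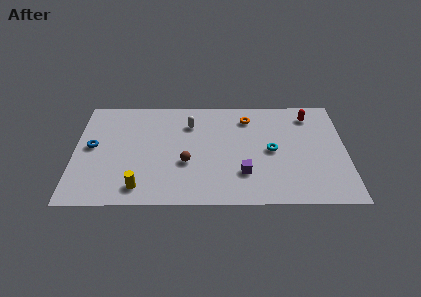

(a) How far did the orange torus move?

0.9

The orange torus was near (9.9, 8.1) before and (9.8, 7.2) after, so it travelled √(0.1² + 0.9²) ≈ 0.9 units.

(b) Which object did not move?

the brown sphere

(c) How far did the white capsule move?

1.6

The white capsule moved from about (5.4, 5.6) to (6.5, 6.7), a distance of √(1.1² + 1.1²) ≈ 1.6.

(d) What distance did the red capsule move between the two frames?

1.1

The red capsule was near (14.4, 7.3) before and (13.3, 7.4) after, so it travelled √(1.1² + 0.1²) ≈ 1.1 units.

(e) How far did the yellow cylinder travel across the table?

2.6

From (3.6, 4.0) to (3.7, 1.4), the yellow cylinder covered √(0.1² + 2.6²) ≈ 2.6 units.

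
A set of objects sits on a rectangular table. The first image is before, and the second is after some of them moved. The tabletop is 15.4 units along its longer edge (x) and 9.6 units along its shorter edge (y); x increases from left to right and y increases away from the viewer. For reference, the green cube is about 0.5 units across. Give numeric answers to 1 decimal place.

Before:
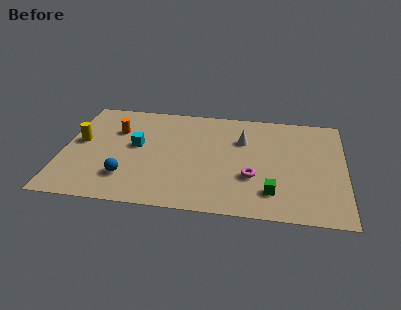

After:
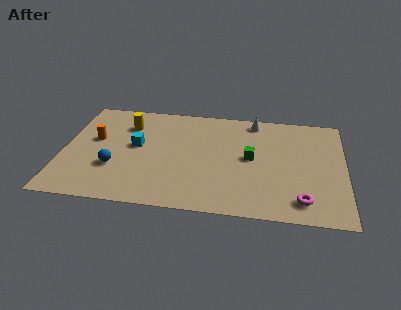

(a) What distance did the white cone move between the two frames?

2.0

The white cone moved from about (9.8, 6.6) to (10.4, 8.5), a distance of √(0.6² + 1.9²) ≈ 2.0.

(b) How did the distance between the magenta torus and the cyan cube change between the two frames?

+3.1

Before: roughly 6.7 units apart; after: 9.8. That's 3.1 units further apart.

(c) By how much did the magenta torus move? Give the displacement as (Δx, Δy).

(2.7, -1.7)

The magenta torus started near (10.4, 3.3) and ended near (13.1, 1.6).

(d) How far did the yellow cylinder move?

3.1

The yellow cylinder was near (0.9, 5.3) before and (3.4, 7.2) after, so it travelled √(2.5² + 1.9²) ≈ 3.1 units.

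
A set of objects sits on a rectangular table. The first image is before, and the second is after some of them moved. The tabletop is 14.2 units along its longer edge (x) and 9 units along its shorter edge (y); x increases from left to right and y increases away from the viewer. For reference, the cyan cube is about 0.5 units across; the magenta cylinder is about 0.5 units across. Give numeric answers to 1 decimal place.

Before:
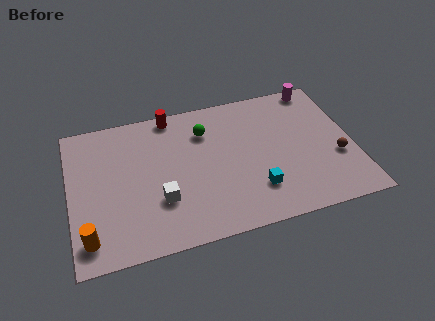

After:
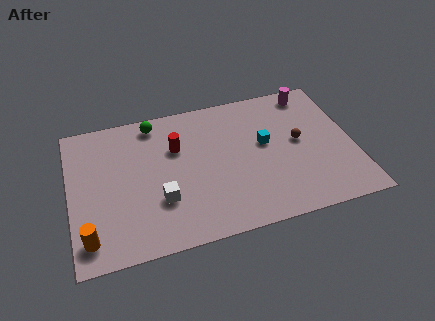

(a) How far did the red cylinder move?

2.2

The red cylinder was near (5.3, 8.2) before and (5.4, 6.0) after, so it travelled √(0.1² + 2.2²) ≈ 2.2 units.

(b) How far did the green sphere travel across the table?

2.8

From (6.9, 6.7) to (4.4, 7.9), the green sphere covered √(2.5² + 1.2²) ≈ 2.8 units.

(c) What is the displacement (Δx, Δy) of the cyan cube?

(0.7, 2.8)

The cyan cube started near (9.1, 2.3) and ended near (9.8, 5.1).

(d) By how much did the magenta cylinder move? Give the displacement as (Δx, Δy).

(-0.4, -0.3)

The magenta cylinder started near (12.8, 8.2) and ended near (12.4, 7.9).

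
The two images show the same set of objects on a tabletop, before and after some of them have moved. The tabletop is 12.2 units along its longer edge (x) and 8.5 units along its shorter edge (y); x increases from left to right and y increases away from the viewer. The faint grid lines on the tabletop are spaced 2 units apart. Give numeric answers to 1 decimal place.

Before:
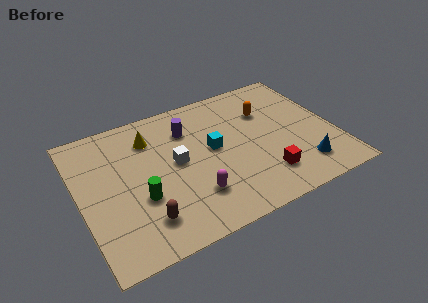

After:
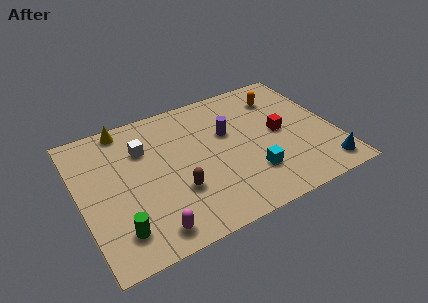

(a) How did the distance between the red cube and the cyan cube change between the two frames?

-0.8

The distance was about 3.4 in the first image and 2.6 in the second, so they moved 0.8 units closer together.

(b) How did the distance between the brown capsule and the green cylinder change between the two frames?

+1.8

Before: roughly 1.3 units apart; after: 3.1. That's 1.8 units further apart.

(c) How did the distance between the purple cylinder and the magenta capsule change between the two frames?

+1.9

Before: roughly 4.1 units apart; after: 6.0. That's 1.9 units further apart.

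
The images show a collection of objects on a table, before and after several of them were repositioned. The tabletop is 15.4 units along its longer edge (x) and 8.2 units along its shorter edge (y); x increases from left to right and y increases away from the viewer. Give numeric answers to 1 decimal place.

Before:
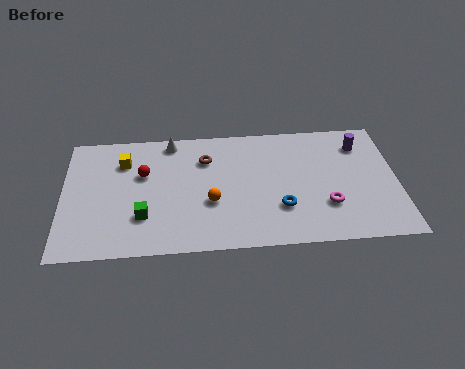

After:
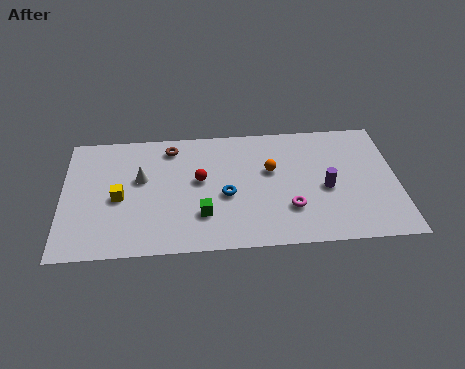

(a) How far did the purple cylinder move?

3.3

The purple cylinder moved from about (13.8, 6.4) to (12.1, 3.6), a distance of √(1.7² + 2.8²) ≈ 3.3.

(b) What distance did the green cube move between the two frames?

2.7

The green cube was near (3.7, 2.4) before and (6.4, 2.3) after, so it travelled √(2.7² + 0.1²) ≈ 2.7 units.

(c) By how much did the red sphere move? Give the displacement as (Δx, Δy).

(2.6, -0.6)

The red sphere was at about (3.7, 5.2) and moved to about (6.3, 4.6).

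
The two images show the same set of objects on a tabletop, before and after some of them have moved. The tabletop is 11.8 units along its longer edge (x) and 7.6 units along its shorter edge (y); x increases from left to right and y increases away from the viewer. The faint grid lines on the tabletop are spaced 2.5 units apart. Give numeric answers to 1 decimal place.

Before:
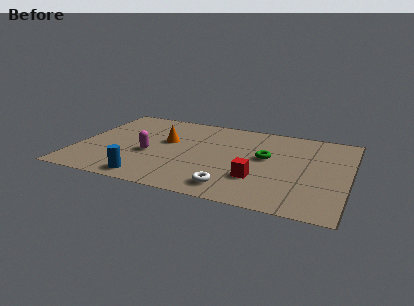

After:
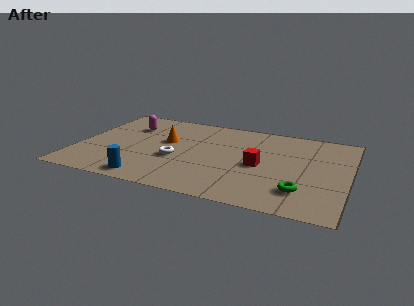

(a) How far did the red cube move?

1.2

The red cube was near (8.0, 2.3) before and (8.0, 3.5) after, so it travelled √(0.0² + 1.2²) ≈ 1.2 units.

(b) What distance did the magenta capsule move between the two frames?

2.7

The magenta capsule was near (3.2, 3.1) before and (2.0, 5.5) after, so it travelled √(1.2² + 2.4²) ≈ 2.7 units.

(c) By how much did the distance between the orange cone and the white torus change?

-3.0

The distance was about 4.6 in the first image and 1.6 in the second, so they moved 3.0 units closer together.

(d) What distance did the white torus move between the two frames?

3.2

The white torus moved from about (7.0, 1.2) to (4.4, 3.0), a distance of √(2.6² + 1.8²) ≈ 3.2.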